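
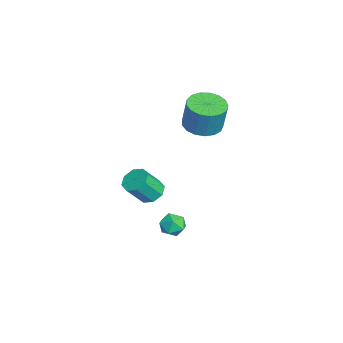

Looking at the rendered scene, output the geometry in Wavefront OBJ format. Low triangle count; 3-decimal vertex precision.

v 3.939 2.284 -0.504
v 4.393 1.793 -0.426
v 3.607 1.827 -1.434
v 4.061 1.336 -1.356
v 3.531 1.374 -0.942
v 3.737 1.657 -0.367
v 4.263 1.963 -1.493
v 4.469 2.246 -0.918
v 4.593 1.595 -1.037
v 4.141 1.231 -0.696
v 3.859 2.389 -1.164
v 3.407 2.025 -0.823
v 0.51 3.369 3.139
v 1.344 2.973 3.029
v 1.625 3.155 4.512
v 0.79 3.551 4.621
v 1.422 3.406 2.961
v 1.703 3.588 4.444
v 1.291 3.831 2.934
v 1.571 4.012 4.417
v 0.981 4.15 2.954
v 1.261 4.331 4.437
v 0.563 4.29 3.016
v 0.843 4.471 4.499
v 0.133 4.219 3.106
v 0.413 4.4 4.589
v -0.211 3.953 3.204
v 0.069 4.135 4.686
v -0.39 3.554 3.286
v -0.109 3.735 4.769
v -0.362 3.112 3.335
v -0.082 3.294 4.818
v -0.135 2.73 3.339
v 0.146 2.911 4.822
v 0.24 2.494 3.297
v 0.52 2.675 4.78
v 0.677 2.458 3.218
v 0.957 2.639 4.701
v 1.075 2.631 3.122
v 1.356 2.812 4.605
v -0.658 1.16 -2.139
v 0.032 1.203 -2.338
v 0.409 0.423 -1.2
v -0.282 0.38 -1.001
v -0.117 1.616 -2.006
v 0.259 0.836 -0.867
v -0.584 1.762 -1.751
v -0.207 0.982 -0.613
v -1.094 1.555 -1.724
v -0.718 0.776 -0.586
v -1.349 1.117 -1.94
v -0.972 0.337 -0.802
v -1.199 0.704 -2.273
v -0.823 -0.076 -1.134
v -0.733 0.558 -2.527
v -0.356 -0.222 -1.389
v -0.222 0.764 -2.554
v 0.154 -0.015 -1.416
f 1 12 6
f 1 6 2
f 1 2 8
f 1 8 11
f 1 11 12
f 2 6 10
f 6 12 5
f 12 11 3
f 11 8 7
f 8 2 9
f 4 10 5
f 4 5 3
f 4 3 7
f 4 7 9
f 4 9 10
f 5 10 6
f 3 5 12
f 7 3 11
f 9 7 8
f 10 9 2
f 14 13 17
f 14 17 15
f 15 17 18
f 15 18 16
f 17 13 19
f 17 19 18
f 18 19 20
f 18 20 16
f 19 13 21
f 19 21 20
f 20 21 22
f 20 22 16
f 21 13 23
f 21 23 22
f 22 23 24
f 22 24 16
f 23 13 25
f 23 25 24
f 24 25 26
f 24 26 16
f 25 13 27
f 25 27 26
f 26 27 28
f 26 28 16
f 27 13 29
f 27 29 28
f 28 29 30
f 28 30 16
f 29 13 31
f 29 31 30
f 30 31 32
f 30 32 16
f 31 13 33
f 31 33 32
f 32 33 34
f 32 34 16
f 33 13 35
f 33 35 34
f 34 35 36
f 34 36 16
f 35 13 37
f 35 37 36
f 36 37 38
f 36 38 16
f 37 13 39
f 37 39 38
f 38 39 40
f 38 40 16
f 39 13 14
f 39 14 40
f 40 14 15
f 40 15 16
f 42 41 45
f 42 45 43
f 43 45 46
f 43 46 44
f 45 41 47
f 45 47 46
f 46 47 48
f 46 48 44
f 47 41 49
f 47 49 48
f 48 49 50
f 48 50 44
f 49 41 51
f 49 51 50
f 50 51 52
f 50 52 44
f 51 41 53
f 51 53 52
f 52 53 54
f 52 54 44
f 53 41 55
f 53 55 54
f 54 55 56
f 54 56 44
f 55 41 57
f 55 57 56
f 56 57 58
f 56 58 44
f 57 41 42
f 57 42 58
f 58 42 43
f 58 43 44



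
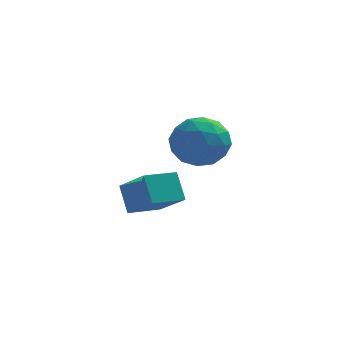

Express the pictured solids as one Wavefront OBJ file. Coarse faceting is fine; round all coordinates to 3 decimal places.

v 0.698 -0.456 -0.516
v 1.652 -1.447 0.484
v 0.346 0.203 0.474
v 1.3 -0.788 1.473
v 1.74 0.368 -0.693
v 2.694 -0.623 0.306
v 1.388 1.027 0.296
v 2.342 0.036 1.296
v 2.909 4.422 1.559
v 3.896 3.752 1.683
v 1.904 2.848 1.037
v 2.891 2.178 1.161
v 2.363 2.65 2.127
v 2.984 3.623 2.45
v 2.816 2.977 0.27
v 3.437 3.95 0.593
v 3.838 2.859 0.886
v 3.558 2.657 2.034
v 2.242 3.943 0.686
v 1.962 3.741 1.834
v 3.491 4.225 1.667
v 2.309 2.375 1.053
v 1.999 2.652 1.621
v 2.579 2.258 1.694
v 2.955 4.15 2.118
v 3.534 3.756 2.19
v 2.633 3.108 2.452
v 2.266 2.844 0.53
v 2.845 2.45 0.602
v 3.221 4.342 1.026
v 3.801 3.948 1.099
v 3.167 3.492 0.268
v 4.036 3.306 1.271
v 3.446 2.381 0.964
v 3.402 2.85 0.441
v 3.767 3.422 0.63
v 3.872 3.188 1.946
v 3.281 2.262 1.639
v 2.971 2.54 2.207
v 3.336 3.112 2.397
v 3.838 2.663 1.477
v 2.519 4.338 1.081
v 1.928 3.412 0.774
v 2.464 3.488 0.323
v 2.829 4.06 0.513
v 2.354 4.219 1.756
v 1.764 3.294 1.449
v 2.033 3.178 2.09
v 2.398 3.75 2.279
v 1.962 3.937 1.243
f 2 4 1
f 5 2 1
f 1 4 3
f 3 5 1
f 2 8 4
f 6 2 5
f 6 8 2
f 4 8 3
f 7 5 3
f 3 8 7
f 7 6 5
f 8 6 7
f 9 46 25
f 46 20 49
f 25 49 14
f 46 49 25
f 9 25 21
f 25 14 26
f 21 26 10
f 25 26 21
f 9 21 30
f 21 10 31
f 30 31 16
f 21 31 30
f 9 30 42
f 30 16 45
f 42 45 19
f 30 45 42
f 9 42 46
f 42 19 50
f 46 50 20
f 42 50 46
f 10 26 37
f 26 14 40
f 37 40 18
f 26 40 37
f 14 49 27
f 49 20 48
f 27 48 13
f 49 48 27
f 20 50 47
f 50 19 43
f 47 43 11
f 50 43 47
f 19 45 44
f 45 16 32
f 44 32 15
f 45 32 44
f 16 31 36
f 31 10 33
f 36 33 17
f 31 33 36
f 12 38 24
f 38 18 39
f 24 39 13
f 38 39 24
f 12 24 22
f 24 13 23
f 22 23 11
f 24 23 22
f 12 22 29
f 22 11 28
f 29 28 15
f 22 28 29
f 12 29 34
f 29 15 35
f 34 35 17
f 29 35 34
f 12 34 38
f 34 17 41
f 38 41 18
f 34 41 38
f 13 39 27
f 39 18 40
f 27 40 14
f 39 40 27
f 11 23 47
f 23 13 48
f 47 48 20
f 23 48 47
f 15 28 44
f 28 11 43
f 44 43 19
f 28 43 44
f 17 35 36
f 35 15 32
f 36 32 16
f 35 32 36
f 18 41 37
f 41 17 33
f 37 33 10
f 41 33 37



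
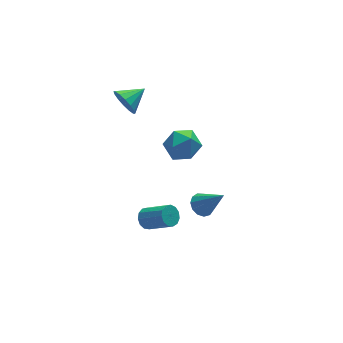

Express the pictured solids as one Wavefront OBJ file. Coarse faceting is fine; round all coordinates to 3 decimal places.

v -0.139 0.652 -4.143
v 0.312 0.617 -4.553
v 1.13 -0.406 -3.566
v 0.679 -0.372 -3.157
v 0.389 0.88 -4.345
v 1.208 -0.143 -3.358
v 0.299 1.07 -4.073
v 1.118 0.047 -3.087
v 0.07 1.127 -3.823
v 0.888 0.104 -2.837
v -0.226 1.033 -3.675
v 0.593 0.01 -2.689
v -0.494 0.819 -3.676
v 0.324 -0.205 -2.689
v -0.649 0.551 -3.825
v 0.169 -0.473 -2.838
v -0.643 0.315 -4.075
v 0.175 -0.708 -3.088
v -0.477 0.186 -4.346
v 0.342 -0.837 -3.36
v -0.203 0.205 -4.554
v 0.615 -0.818 -3.567
v 0.091 0.366 -4.631
v 0.909 -0.658 -3.644
v -0.089 3.5 2.639
v 0.214 3.137 1.969
v 1.089 3.78 3.021
v 0.154 3.542 1.857
v 0.029 3.936 1.955
v -0.128 4.213 2.235
v -0.274 4.299 2.625
v -0.371 4.171 3.017
v -0.392 3.863 3.309
v -0.332 3.458 3.421
v -0.207 3.064 3.324
v -0.05 2.787 3.043
v 0.096 2.701 2.654
v 0.193 2.829 2.261
v 1.805 3.301 -1.392
v 2.415 3.312 -0.562
v 2.945 2.408 -2.218
v 3.555 2.419 -1.388
v 2.677 1.88 -1.375
v 1.972 2.432 -0.865
v 3.388 3.288 -1.915
v 2.683 3.84 -1.405
v 3.393 3.303 -0.885
v 2.954 2.433 -0.551
v 2.406 3.287 -2.229
v 1.967 2.417 -1.895
v 1.686 -1.82 -1.142
v 2.238 -1.459 -1.174
v 2.374 -2.74 0.322
v 2.006 -1.275 -0.949
v 1.672 -1.264 -0.785
v 1.343 -1.43 -0.735
v 1.123 -1.719 -0.813
v 1.082 -2.04 -0.996
v 1.232 -2.292 -1.225
v 1.527 -2.393 -1.427
v 1.873 -2.313 -1.539
v 2.159 -2.076 -1.524
v 2.295 -1.758 -1.388
f 2 1 5
f 2 5 3
f 3 5 6
f 3 6 4
f 5 1 7
f 5 7 6
f 6 7 8
f 6 8 4
f 7 1 9
f 7 9 8
f 8 9 10
f 8 10 4
f 9 1 11
f 9 11 10
f 10 11 12
f 10 12 4
f 11 1 13
f 11 13 12
f 12 13 14
f 12 14 4
f 13 1 15
f 13 15 14
f 14 15 16
f 14 16 4
f 15 1 17
f 15 17 16
f 16 17 18
f 16 18 4
f 17 1 19
f 17 19 18
f 18 19 20
f 18 20 4
f 19 1 21
f 19 21 20
f 20 21 22
f 20 22 4
f 21 1 23
f 21 23 22
f 22 23 24
f 22 24 4
f 23 1 2
f 23 2 24
f 24 2 3
f 24 3 4
f 26 25 28
f 26 28 27
f 28 25 29
f 28 29 27
f 29 25 30
f 29 30 27
f 30 25 31
f 30 31 27
f 31 25 32
f 31 32 27
f 32 25 33
f 32 33 27
f 33 25 34
f 33 34 27
f 34 25 35
f 34 35 27
f 35 25 36
f 35 36 27
f 36 25 37
f 36 37 27
f 37 25 38
f 37 38 27
f 38 25 26
f 38 26 27
f 39 50 44
f 39 44 40
f 39 40 46
f 39 46 49
f 39 49 50
f 40 44 48
f 44 50 43
f 50 49 41
f 49 46 45
f 46 40 47
f 42 48 43
f 42 43 41
f 42 41 45
f 42 45 47
f 42 47 48
f 43 48 44
f 41 43 50
f 45 41 49
f 47 45 46
f 48 47 40
f 52 51 54
f 52 54 53
f 54 51 55
f 54 55 53
f 55 51 56
f 55 56 53
f 56 51 57
f 56 57 53
f 57 51 58
f 57 58 53
f 58 51 59
f 58 59 53
f 59 51 60
f 59 60 53
f 60 51 61
f 60 61 53
f 61 51 62
f 61 62 53
f 62 51 63
f 62 63 53
f 63 51 52
f 63 52 53



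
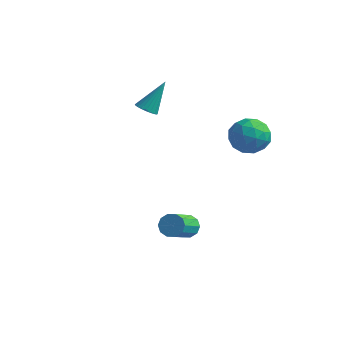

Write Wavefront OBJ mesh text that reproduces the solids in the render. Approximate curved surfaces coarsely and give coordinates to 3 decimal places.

v -2.649 2.604 1.124
v -2.092 2.445 1.084
v -2.271 3.556 2.616
v -2.092 2.636 0.963
v -2.177 2.822 0.866
v -2.334 2.975 0.808
v -2.538 3.071 0.798
v -2.76 3.096 0.838
v -2.964 3.047 0.921
v -3.121 2.929 1.036
v -3.205 2.763 1.163
v -3.205 2.572 1.285
v -3.12 2.386 1.382
v -2.963 2.233 1.44
v -2.759 2.137 1.45
v -2.538 2.112 1.41
v -2.333 2.161 1.326
v -2.177 2.279 1.212
v 2.736 3.161 1.52
v 3.238 2.788 0.727
v 3.082 1.812 2.373
v 3.584 1.439 1.58
v 3.954 2.231 2.085
v 3.74 3.065 1.558
v 2.58 1.535 1.542
v 2.366 2.369 1.015
v 3.141 1.784 0.741
v 3.991 2.213 1.077
v 2.329 2.387 2.023
v 3.179 2.816 2.359
v 2.957 3.093 1.048
v 3.363 1.507 2.052
v 3.581 1.972 2.348
v 3.876 1.753 1.882
v 3.252 3.255 1.537
v 3.547 3.036 1.071
v 3.968 2.709 1.869
v 2.773 1.564 2.029
v 3.068 1.345 1.563
v 2.444 2.847 1.218
v 2.739 2.628 0.752
v 2.352 1.891 1.231
v 3.195 2.283 0.591
v 3.398 1.49 1.092
v 2.808 1.547 1.07
v 2.682 2.037 0.76
v 3.694 2.536 0.788
v 3.897 1.743 1.29
v 4.115 2.208 1.586
v 3.989 2.698 1.276
v 3.637 1.945 0.796
v 2.423 2.857 1.81
v 2.626 2.064 2.312
v 2.331 1.902 1.824
v 2.205 2.392 1.514
v 2.922 3.11 2.008
v 3.125 2.317 2.509
v 3.638 2.563 2.34
v 3.512 3.053 2.03
v 2.683 2.655 2.304
v 1.867 -0.541 -3.234
v 2.454 -0.577 -3.432
v 2.68 -1.995 -2.503
v 2.093 -1.959 -2.306
v 2.449 -0.367 -3.111
v 2.675 -1.786 -2.182
v 2.223 -0.224 -2.837
v 2.448 -1.642 -1.909
v 1.86 -0.202 -2.715
v 2.086 -1.62 -1.787
v 1.5 -0.309 -2.791
v 1.726 -1.728 -1.863
v 1.28 -0.505 -3.037
v 1.506 -1.923 -2.108
v 1.285 -0.714 -3.358
v 1.511 -2.133 -2.429
v 1.512 -0.858 -3.631
v 1.737 -2.276 -2.703
v 1.874 -0.88 -3.753
v 2.1 -2.298 -2.825
v 2.234 -0.772 -3.677
v 2.46 -2.191 -2.749
f 2 1 4
f 2 4 3
f 4 1 5
f 4 5 3
f 5 1 6
f 5 6 3
f 6 1 7
f 6 7 3
f 7 1 8
f 7 8 3
f 8 1 9
f 8 9 3
f 9 1 10
f 9 10 3
f 10 1 11
f 10 11 3
f 11 1 12
f 11 12 3
f 12 1 13
f 12 13 3
f 13 1 14
f 13 14 3
f 14 1 15
f 14 15 3
f 15 1 16
f 15 16 3
f 16 1 17
f 16 17 3
f 17 1 18
f 17 18 3
f 18 1 2
f 18 2 3
f 19 56 35
f 56 30 59
f 35 59 24
f 56 59 35
f 19 35 31
f 35 24 36
f 31 36 20
f 35 36 31
f 19 31 40
f 31 20 41
f 40 41 26
f 31 41 40
f 19 40 52
f 40 26 55
f 52 55 29
f 40 55 52
f 19 52 56
f 52 29 60
f 56 60 30
f 52 60 56
f 20 36 47
f 36 24 50
f 47 50 28
f 36 50 47
f 24 59 37
f 59 30 58
f 37 58 23
f 59 58 37
f 30 60 57
f 60 29 53
f 57 53 21
f 60 53 57
f 29 55 54
f 55 26 42
f 54 42 25
f 55 42 54
f 26 41 46
f 41 20 43
f 46 43 27
f 41 43 46
f 22 48 34
f 48 28 49
f 34 49 23
f 48 49 34
f 22 34 32
f 34 23 33
f 32 33 21
f 34 33 32
f 22 32 39
f 32 21 38
f 39 38 25
f 32 38 39
f 22 39 44
f 39 25 45
f 44 45 27
f 39 45 44
f 22 44 48
f 44 27 51
f 48 51 28
f 44 51 48
f 23 49 37
f 49 28 50
f 37 50 24
f 49 50 37
f 21 33 57
f 33 23 58
f 57 58 30
f 33 58 57
f 25 38 54
f 38 21 53
f 54 53 29
f 38 53 54
f 27 45 46
f 45 25 42
f 46 42 26
f 45 42 46
f 28 51 47
f 51 27 43
f 47 43 20
f 51 43 47
f 62 61 65
f 62 65 63
f 63 65 66
f 63 66 64
f 65 61 67
f 65 67 66
f 66 67 68
f 66 68 64
f 67 61 69
f 67 69 68
f 68 69 70
f 68 70 64
f 69 61 71
f 69 71 70
f 70 71 72
f 70 72 64
f 71 61 73
f 71 73 72
f 72 73 74
f 72 74 64
f 73 61 75
f 73 75 74
f 74 75 76
f 74 76 64
f 75 61 77
f 75 77 76
f 76 77 78
f 76 78 64
f 77 61 79
f 77 79 78
f 78 79 80
f 78 80 64
f 79 61 81
f 79 81 80
f 80 81 82
f 80 82 64
f 81 61 62
f 81 62 82
f 82 62 63
f 82 63 64



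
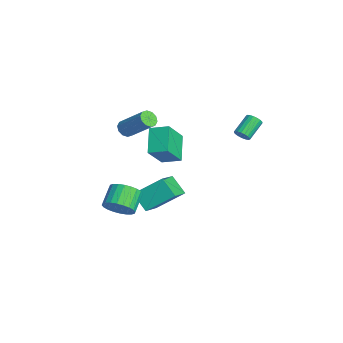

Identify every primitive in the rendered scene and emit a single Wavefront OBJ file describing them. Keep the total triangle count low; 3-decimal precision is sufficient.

v 2.256 -4.272 -0.254
v 2.768 -4.444 0.502
v 1.837 -3.84 1.271
v 1.324 -3.668 0.514
v 2.896 -4.12 0.402
v 1.965 -3.516 1.171
v 2.927 -3.818 0.202
v 1.996 -3.214 0.971
v 2.855 -3.586 -0.067
v 1.924 -2.982 0.702
v 2.692 -3.458 -0.365
v 1.761 -2.854 0.404
v 2.463 -3.454 -0.646
v 1.531 -2.85 0.123
v 2.202 -3.575 -0.867
v 1.271 -2.971 -0.099
v 1.949 -3.801 -0.996
v 1.018 -3.198 -0.227
v 1.743 -4.1 -1.011
v 0.812 -3.496 -0.242
v 1.615 -4.424 -0.911
v 0.684 -3.82 -0.142
v 1.584 -4.726 -0.711
v 0.653 -4.122 0.058
v 1.656 -4.958 -0.442
v 0.725 -4.354 0.327
v 1.819 -5.086 -0.144
v 0.888 -4.482 0.625
v 2.049 -5.09 0.137
v 1.117 -4.486 0.906
v 2.309 -4.969 0.359
v 1.378 -4.365 1.127
v 2.562 -4.742 0.487
v 1.631 -4.139 1.256
v 0.876 2.794 3.597
v 1.262 2.84 3.912
v 0.55 3.712 4.657
v 0.164 3.666 4.343
v 1.301 3 3.762
v 0.589 3.872 4.507
v 1.255 3.119 3.579
v 0.544 3.991 4.325
v 1.135 3.174 3.4
v 0.423 4.046 4.146
v 0.963 3.153 3.26
v 0.252 4.025 4.006
v 0.774 3.061 3.187
v 0.062 3.933 3.933
v 0.605 2.917 3.195
v -0.106 3.789 3.941
v 0.49 2.748 3.283
v -0.222 3.62 4.028
v 0.451 2.588 3.433
v -0.261 3.46 4.178
v 0.496 2.469 3.615
v -0.215 3.341 4.361
v 0.617 2.414 3.794
v -0.095 3.286 4.54
v 0.788 2.435 3.934
v 0.077 3.307 4.68
v 0.978 2.527 4.007
v 0.266 3.399 4.753
v 1.146 2.671 3.999
v 0.435 3.543 4.745
v -2.485 -0.873 -0.106
v -3.875 -0.487 0.986
v -1.937 0.126 0.237
v -3.327 0.512 1.329
v -1.613 -1.852 1.351
v -3.003 -1.466 2.443
v -1.065 -0.853 1.694
v -2.455 -0.467 2.786
v -1.102 -2.806 -1.517
v -0.81 -1.221 -0.333
v -2.542 -1.904 -2.369
v -2.249 -0.319 -1.185
v -0.231 -2.281 -2.435
v 0.062 -0.696 -1.251
v -1.67 -1.379 -3.287
v -1.378 0.206 -2.103
v -3.308 -2.725 2.391
v -2.826 -3.008 2.203
v -1.669 -1.939 3.561
v -2.152 -1.655 3.749
v -2.866 -2.707 2.001
v -1.709 -1.638 3.359
v -3.075 -2.413 1.947
v -1.918 -1.344 3.305
v -3.373 -2.238 2.063
v -2.217 -1.169 3.421
v -3.647 -2.249 2.305
v -2.49 -1.18 3.663
v -3.791 -2.441 2.579
v -2.634 -1.372 3.937
v -3.751 -2.742 2.781
v -2.594 -1.673 4.139
v -3.542 -3.036 2.835
v -2.385 -1.967 4.193
v -3.243 -3.211 2.719
v -2.087 -2.142 4.077
v -2.97 -3.2 2.477
v -1.813 -2.131 3.835
f 2 1 5
f 2 5 3
f 3 5 6
f 3 6 4
f 5 1 7
f 5 7 6
f 6 7 8
f 6 8 4
f 7 1 9
f 7 9 8
f 8 9 10
f 8 10 4
f 9 1 11
f 9 11 10
f 10 11 12
f 10 12 4
f 11 1 13
f 11 13 12
f 12 13 14
f 12 14 4
f 13 1 15
f 13 15 14
f 14 15 16
f 14 16 4
f 15 1 17
f 15 17 16
f 16 17 18
f 16 18 4
f 17 1 19
f 17 19 18
f 18 19 20
f 18 20 4
f 19 1 21
f 19 21 20
f 20 21 22
f 20 22 4
f 21 1 23
f 21 23 22
f 22 23 24
f 22 24 4
f 23 1 25
f 23 25 24
f 24 25 26
f 24 26 4
f 25 1 27
f 25 27 26
f 26 27 28
f 26 28 4
f 27 1 29
f 27 29 28
f 28 29 30
f 28 30 4
f 29 1 31
f 29 31 30
f 30 31 32
f 30 32 4
f 31 1 33
f 31 33 32
f 32 33 34
f 32 34 4
f 33 1 2
f 33 2 34
f 34 2 3
f 34 3 4
f 36 35 39
f 36 39 37
f 37 39 40
f 37 40 38
f 39 35 41
f 39 41 40
f 40 41 42
f 40 42 38
f 41 35 43
f 41 43 42
f 42 43 44
f 42 44 38
f 43 35 45
f 43 45 44
f 44 45 46
f 44 46 38
f 45 35 47
f 45 47 46
f 46 47 48
f 46 48 38
f 47 35 49
f 47 49 48
f 48 49 50
f 48 50 38
f 49 35 51
f 49 51 50
f 50 51 52
f 50 52 38
f 51 35 53
f 51 53 52
f 52 53 54
f 52 54 38
f 53 35 55
f 53 55 54
f 54 55 56
f 54 56 38
f 55 35 57
f 55 57 56
f 56 57 58
f 56 58 38
f 57 35 59
f 57 59 58
f 58 59 60
f 58 60 38
f 59 35 61
f 59 61 60
f 60 61 62
f 60 62 38
f 61 35 63
f 61 63 62
f 62 63 64
f 62 64 38
f 63 35 36
f 63 36 64
f 64 36 37
f 64 37 38
f 66 68 65
f 69 66 65
f 65 68 67
f 67 69 65
f 66 72 68
f 70 66 69
f 70 72 66
f 68 72 67
f 71 69 67
f 67 72 71
f 71 70 69
f 72 70 71
f 74 76 73
f 77 74 73
f 73 76 75
f 75 77 73
f 74 80 76
f 78 74 77
f 78 80 74
f 76 80 75
f 79 77 75
f 75 80 79
f 79 78 77
f 80 78 79
f 82 81 85
f 82 85 83
f 83 85 86
f 83 86 84
f 85 81 87
f 85 87 86
f 86 87 88
f 86 88 84
f 87 81 89
f 87 89 88
f 88 89 90
f 88 90 84
f 89 81 91
f 89 91 90
f 90 91 92
f 90 92 84
f 91 81 93
f 91 93 92
f 92 93 94
f 92 94 84
f 93 81 95
f 93 95 94
f 94 95 96
f 94 96 84
f 95 81 97
f 95 97 96
f 96 97 98
f 96 98 84
f 97 81 99
f 97 99 98
f 98 99 100
f 98 100 84
f 99 81 101
f 99 101 100
f 100 101 102
f 100 102 84
f 101 81 82
f 101 82 102
f 102 82 83
f 102 83 84



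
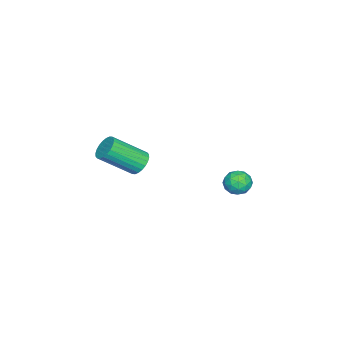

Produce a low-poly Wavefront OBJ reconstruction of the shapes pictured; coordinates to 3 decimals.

v -3.248 2.16 -2.12
v -2.473 2.458 -2.087
v -2.947 1.502 -3.253
v -2.172 1.8 -3.22
v -2.427 1.243 -2.66
v -2.613 1.649 -1.959
v -2.807 2.311 -3.381
v -2.993 2.717 -2.68
v -2.201 2.551 -2.866
v -1.966 1.891 -2.42
v -3.454 2.069 -2.92
v -3.219 1.409 -2.474
v -2.887 2.366 -2.004
v -2.533 1.594 -3.336
v -2.683 1.266 -3.007
v -2.227 1.441 -2.987
v -2.969 1.891 -1.929
v -2.514 2.066 -1.91
v -2.487 1.352 -2.246
v -2.906 1.894 -3.43
v -2.451 2.069 -3.411
v -3.193 2.519 -2.353
v -2.737 2.694 -2.333
v -2.933 2.608 -3.094
v -2.271 2.596 -2.442
v -2.094 2.21 -3.108
v -2.468 2.51 -3.203
v -2.577 2.749 -2.791
v -2.133 2.208 -2.181
v -1.956 1.822 -2.846
v -2.106 1.494 -2.517
v -2.216 1.733 -2.106
v -1.973 2.263 -2.638
v -3.464 2.138 -2.494
v -3.287 1.752 -3.159
v -3.204 2.227 -3.234
v -3.314 2.466 -2.823
v -3.326 1.75 -2.232
v -3.149 1.364 -2.898
v -2.843 1.211 -2.549
v -2.952 1.45 -2.137
v -3.447 1.697 -2.702
v 3.466 -1.072 2.06
v 4.107 -0.701 2.079
v 4.934 -2.197 3.399
v 4.294 -2.568 3.38
v 3.966 -0.582 2.302
v 4.793 -2.079 3.622
v 3.749 -0.538 2.487
v 4.576 -2.035 3.808
v 3.49 -0.575 2.608
v 4.317 -2.072 3.928
v 3.227 -0.688 2.645
v 4.054 -2.184 3.965
v 3 -0.859 2.593
v 3.827 -2.355 3.914
v 2.844 -1.063 2.46
v 3.671 -2.559 3.78
v 2.783 -1.268 2.266
v 3.61 -2.764 3.586
v 2.826 -1.443 2.041
v 3.653 -2.939 3.361
v 2.967 -1.561 1.818
v 3.794 -3.058 3.138
v 3.184 -1.605 1.632
v 4.011 -3.102 2.953
v 3.443 -1.568 1.512
v 4.27 -3.065 2.832
v 3.706 -1.456 1.475
v 4.533 -2.952 2.795
v 3.933 -1.285 1.526
v 4.76 -2.781 2.847
v 4.089 -1.081 1.66
v 4.916 -2.577 2.98
v 4.15 -0.876 1.854
v 4.977 -2.372 3.174
f 1 38 17
f 38 12 41
f 17 41 6
f 38 41 17
f 1 17 13
f 17 6 18
f 13 18 2
f 17 18 13
f 1 13 22
f 13 2 23
f 22 23 8
f 13 23 22
f 1 22 34
f 22 8 37
f 34 37 11
f 22 37 34
f 1 34 38
f 34 11 42
f 38 42 12
f 34 42 38
f 2 18 29
f 18 6 32
f 29 32 10
f 18 32 29
f 6 41 19
f 41 12 40
f 19 40 5
f 41 40 19
f 12 42 39
f 42 11 35
f 39 35 3
f 42 35 39
f 11 37 36
f 37 8 24
f 36 24 7
f 37 24 36
f 8 23 28
f 23 2 25
f 28 25 9
f 23 25 28
f 4 30 16
f 30 10 31
f 16 31 5
f 30 31 16
f 4 16 14
f 16 5 15
f 14 15 3
f 16 15 14
f 4 14 21
f 14 3 20
f 21 20 7
f 14 20 21
f 4 21 26
f 21 7 27
f 26 27 9
f 21 27 26
f 4 26 30
f 26 9 33
f 30 33 10
f 26 33 30
f 5 31 19
f 31 10 32
f 19 32 6
f 31 32 19
f 3 15 39
f 15 5 40
f 39 40 12
f 15 40 39
f 7 20 36
f 20 3 35
f 36 35 11
f 20 35 36
f 9 27 28
f 27 7 24
f 28 24 8
f 27 24 28
f 10 33 29
f 33 9 25
f 29 25 2
f 33 25 29
f 44 43 47
f 44 47 45
f 45 47 48
f 45 48 46
f 47 43 49
f 47 49 48
f 48 49 50
f 48 50 46
f 49 43 51
f 49 51 50
f 50 51 52
f 50 52 46
f 51 43 53
f 51 53 52
f 52 53 54
f 52 54 46
f 53 43 55
f 53 55 54
f 54 55 56
f 54 56 46
f 55 43 57
f 55 57 56
f 56 57 58
f 56 58 46
f 57 43 59
f 57 59 58
f 58 59 60
f 58 60 46
f 59 43 61
f 59 61 60
f 60 61 62
f 60 62 46
f 61 43 63
f 61 63 62
f 62 63 64
f 62 64 46
f 63 43 65
f 63 65 64
f 64 65 66
f 64 66 46
f 65 43 67
f 65 67 66
f 66 67 68
f 66 68 46
f 67 43 69
f 67 69 68
f 68 69 70
f 68 70 46
f 69 43 71
f 69 71 70
f 70 71 72
f 70 72 46
f 71 43 73
f 71 73 72
f 72 73 74
f 72 74 46
f 73 43 75
f 73 75 74
f 74 75 76
f 74 76 46
f 75 43 44
f 75 44 76
f 76 44 45
f 76 45 46



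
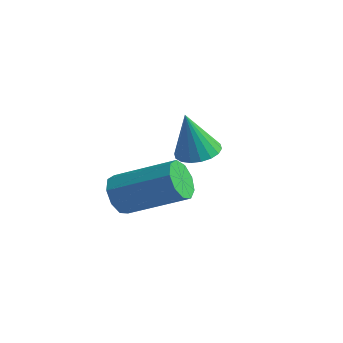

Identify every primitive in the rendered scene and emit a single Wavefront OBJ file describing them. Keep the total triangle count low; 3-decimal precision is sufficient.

v 1.155 3.92 -1.127
v 1.653 4.044 -1.042
v 1.025 3.66 0.027
v 1.544 4.245 -1.009
v 1.357 4.382 -1
v 1.131 4.428 -1.015
v 0.909 4.372 -1.053
v 0.736 4.228 -1.105
v 0.647 4.022 -1.162
v 0.657 3.796 -1.211
v 0.767 3.595 -1.244
v 0.953 3.458 -1.254
v 1.18 3.413 -1.239
v 1.401 3.468 -1.201
v 1.574 3.613 -1.149
v 1.664 3.818 -1.092
v 1.459 1.428 -1.294
v 1.793 1.149 -1.56
v 2.896 1.854 -0.913
v 2.561 2.132 -0.646
v 1.711 1.439 -1.737
v 2.814 2.144 -1.089
v 1.511 1.723 -1.706
v 2.614 2.428 -1.058
v 1.287 1.869 -1.482
v 2.39 2.574 -0.835
v 1.143 1.808 -1.17
v 2.245 2.513 -0.523
v 1.146 1.569 -0.916
v 2.249 2.274 -0.269
v 1.296 1.264 -0.839
v 2.399 1.969 -0.191
v 1.522 1.035 -0.974
v 2.625 1.74 -0.327
v 1.718 0.99 -1.259
v 2.821 1.695 -0.612
f 2 1 4
f 2 4 3
f 4 1 5
f 4 5 3
f 5 1 6
f 5 6 3
f 6 1 7
f 6 7 3
f 7 1 8
f 7 8 3
f 8 1 9
f 8 9 3
f 9 1 10
f 9 10 3
f 10 1 11
f 10 11 3
f 11 1 12
f 11 12 3
f 12 1 13
f 12 13 3
f 13 1 14
f 13 14 3
f 14 1 15
f 14 15 3
f 15 1 16
f 15 16 3
f 16 1 2
f 16 2 3
f 18 17 21
f 18 21 19
f 19 21 22
f 19 22 20
f 21 17 23
f 21 23 22
f 22 23 24
f 22 24 20
f 23 17 25
f 23 25 24
f 24 25 26
f 24 26 20
f 25 17 27
f 25 27 26
f 26 27 28
f 26 28 20
f 27 17 29
f 27 29 28
f 28 29 30
f 28 30 20
f 29 17 31
f 29 31 30
f 30 31 32
f 30 32 20
f 31 17 33
f 31 33 32
f 32 33 34
f 32 34 20
f 33 17 35
f 33 35 34
f 34 35 36
f 34 36 20
f 35 17 18
f 35 18 36
f 36 18 19
f 36 19 20



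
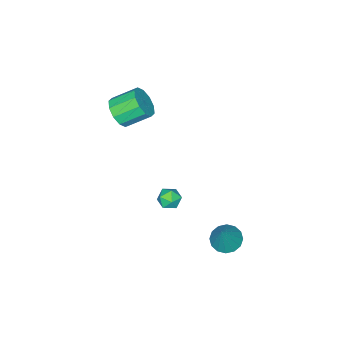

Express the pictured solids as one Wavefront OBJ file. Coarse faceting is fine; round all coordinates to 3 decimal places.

v -2.596 -4.195 3.248
v -1.889 -3.462 3.188
v -2.877 -2.433 4.112
v -3.584 -3.165 4.172
v -2.279 -3.397 2.697
v -3.267 -2.367 3.621
v -2.791 -3.636 2.417
v -3.779 -2.606 3.341
v -3.228 -4.089 2.454
v -4.216 -3.059 3.378
v -3.424 -4.582 2.795
v -4.412 -3.552 3.719
v -3.303 -4.927 3.308
v -4.291 -3.898 4.232
v -2.913 -4.993 3.799
v -3.901 -3.963 4.723
v -2.401 -4.754 4.079
v -3.389 -3.724 5.003
v -1.964 -4.301 4.042
v -2.952 -3.271 4.966
v -1.768 -3.808 3.701
v -2.756 -2.778 4.625
v -3.096 -0.366 -3.485
v -2.515 -0.866 -3.35
v -3.885 -1.114 -2.85
v -3.304 -1.614 -2.715
v -3.305 -0.916 -2.371
v -2.817 -0.454 -2.763
v -3.583 -1.526 -3.437
v -3.095 -1.064 -3.829
v -2.816 -1.583 -3.32
v -2.644 -1.205 -2.662
v -3.756 -0.775 -3.538
v -3.584 -0.397 -2.88
v -3.1 3.311 -3.651
v -2.283 3.382 -4.089
v -2.14 3.749 -1.789
v -2.469 3.826 -4.098
v -2.823 4.132 -3.987
v -3.252 4.218 -3.786
v -3.64 4.061 -3.549
v -3.884 3.703 -3.339
v -3.917 3.239 -3.212
v -3.732 2.795 -3.203
v -3.377 2.489 -3.314
v -2.948 2.403 -3.515
v -2.56 2.56 -3.753
v -2.317 2.919 -3.963
f 2 1 5
f 2 5 3
f 3 5 6
f 3 6 4
f 5 1 7
f 5 7 6
f 6 7 8
f 6 8 4
f 7 1 9
f 7 9 8
f 8 9 10
f 8 10 4
f 9 1 11
f 9 11 10
f 10 11 12
f 10 12 4
f 11 1 13
f 11 13 12
f 12 13 14
f 12 14 4
f 13 1 15
f 13 15 14
f 14 15 16
f 14 16 4
f 15 1 17
f 15 17 16
f 16 17 18
f 16 18 4
f 17 1 19
f 17 19 18
f 18 19 20
f 18 20 4
f 19 1 21
f 19 21 20
f 20 21 22
f 20 22 4
f 21 1 2
f 21 2 22
f 22 2 3
f 22 3 4
f 23 34 28
f 23 28 24
f 23 24 30
f 23 30 33
f 23 33 34
f 24 28 32
f 28 34 27
f 34 33 25
f 33 30 29
f 30 24 31
f 26 32 27
f 26 27 25
f 26 25 29
f 26 29 31
f 26 31 32
f 27 32 28
f 25 27 34
f 29 25 33
f 31 29 30
f 32 31 24
f 36 35 38
f 36 38 37
f 38 35 39
f 38 39 37
f 39 35 40
f 39 40 37
f 40 35 41
f 40 41 37
f 41 35 42
f 41 42 37
f 42 35 43
f 42 43 37
f 43 35 44
f 43 44 37
f 44 35 45
f 44 45 37
f 45 35 46
f 45 46 37
f 46 35 47
f 46 47 37
f 47 35 48
f 47 48 37
f 48 35 36
f 48 36 37



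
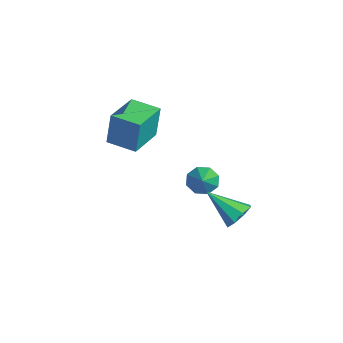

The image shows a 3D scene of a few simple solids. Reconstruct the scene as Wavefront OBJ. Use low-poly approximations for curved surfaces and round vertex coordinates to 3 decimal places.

v -1.769 2.49 -3.311
v -1.285 2.596 -3.9
v -0.611 2.09 -2.429
v -1.36 3.085 -3.579
v -1.674 3.225 -3.101
v -2.045 2.936 -2.746
v -2.254 2.385 -2.722
v -2.179 1.896 -3.042
v -1.864 1.756 -3.52
v -1.494 2.045 -3.875
v -3.31 -1.464 -0.897
v -3.225 -1.274 0.86
v -4.656 -0.111 -0.979
v -4.571 0.079 0.779
v -2.269 -0.439 -1.059
v -2.184 -0.249 0.699
v -3.615 0.914 -1.14
v -3.53 1.104 0.617
v 1.98 2.847 -3.036
v 2.636 2.434 -2.883
v 1 1.713 -1.884
v 2.558 2.893 -2.498
v 2.141 3.325 -2.428
v 1.63 3.477 -2.714
v 1.325 3.26 -3.188
v 1.403 2.8 -3.573
v 1.82 2.368 -3.643
v 2.331 2.216 -3.358
f 2 1 4
f 2 4 3
f 4 1 5
f 4 5 3
f 5 1 6
f 5 6 3
f 6 1 7
f 6 7 3
f 7 1 8
f 7 8 3
f 8 1 9
f 8 9 3
f 9 1 10
f 9 10 3
f 10 1 2
f 10 2 3
f 12 14 11
f 15 12 11
f 11 14 13
f 13 15 11
f 12 18 14
f 16 12 15
f 16 18 12
f 14 18 13
f 17 15 13
f 13 18 17
f 17 16 15
f 18 16 17
f 20 19 22
f 20 22 21
f 22 19 23
f 22 23 21
f 23 19 24
f 23 24 21
f 24 19 25
f 24 25 21
f 25 19 26
f 25 26 21
f 26 19 27
f 26 27 21
f 27 19 28
f 27 28 21
f 28 19 20
f 28 20 21



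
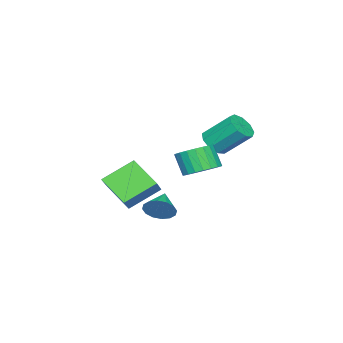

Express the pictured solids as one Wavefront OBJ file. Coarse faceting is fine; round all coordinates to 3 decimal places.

v -0.508 -5.124 -2.103
v -1.952 -3.992 -0.982
v -0.046 -3.415 -3.232
v -1.489 -2.283 -2.111
v 0.489 -4.777 -1.169
v -0.954 -3.645 -0.048
v 0.952 -3.068 -2.298
v -0.492 -1.936 -1.177
v 1.54 -0.533 -1.913
v 1.987 -0.889 -1.205
v 0.3 -0.967 -1.347
v 1.89 -0.445 -1.078
v 1.699 -0.026 -1.175
v 1.466 0.258 -1.469
v 1.252 0.329 -1.883
v 1.115 0.17 -2.304
v 1.092 -0.178 -2.621
v 1.189 -0.621 -2.748
v 1.38 -1.041 -2.651
v 1.614 -1.324 -2.357
v 1.828 -1.396 -1.943
v 1.964 -1.236 -1.521
v 2.725 2.684 2.142
v 3.568 2.12 2.032
v 3.278 1.453 3.228
v 2.435 2.016 3.338
v 3.712 2.453 2.253
v 3.422 1.785 3.449
v 3.686 2.825 2.454
v 3.396 2.158 3.65
v 3.493 3.173 2.601
v 3.203 2.506 3.797
v 3.168 3.436 2.669
v 2.878 2.769 3.865
v 2.766 3.569 2.646
v 2.476 2.902 3.842
v 2.357 3.55 2.536
v 2.066 2.882 3.732
v 2.011 3.38 2.357
v 1.721 2.712 3.553
v 1.789 3.09 2.142
v 1.499 2.422 3.338
v 1.729 2.73 1.926
v 1.439 2.062 3.122
v 1.841 2.361 1.748
v 1.551 1.694 2.944
v 2.106 2.049 1.638
v 1.816 1.381 2.834
v 2.478 1.846 1.615
v 2.188 1.179 2.811
v 2.893 1.788 1.683
v 2.603 1.121 2.879
v 3.278 1.885 1.831
v 2.988 1.218 3.027
v -3.442 -0.198 1.105
v -2.549 0.025 1.125
v -2.946 1.481 2.556
v -3.838 1.258 2.535
v -2.848 0.37 0.691
v -3.244 1.826 2.122
v -3.424 0.449 0.451
v -3.821 1.905 1.882
v -4.008 0.225 0.516
v -4.405 1.682 1.947
v -4.328 -0.197 0.857
v -4.724 1.26 2.288
v -4.233 -0.619 1.314
v -4.629 0.837 2.745
v -3.767 -0.845 1.673
v -4.164 0.612 3.103
v -3.15 -0.768 1.765
v -3.546 0.689 3.196
v -2.669 -0.424 1.549
v -3.065 1.032 2.98
f 2 4 1
f 5 2 1
f 1 4 3
f 3 5 1
f 2 8 4
f 6 2 5
f 6 8 2
f 4 8 3
f 7 5 3
f 3 8 7
f 7 6 5
f 8 6 7
f 10 9 12
f 10 12 11
f 12 9 13
f 12 13 11
f 13 9 14
f 13 14 11
f 14 9 15
f 14 15 11
f 15 9 16
f 15 16 11
f 16 9 17
f 16 17 11
f 17 9 18
f 17 18 11
f 18 9 19
f 18 19 11
f 19 9 20
f 19 20 11
f 20 9 21
f 20 21 11
f 21 9 22
f 21 22 11
f 22 9 10
f 22 10 11
f 24 23 27
f 24 27 25
f 25 27 28
f 25 28 26
f 27 23 29
f 27 29 28
f 28 29 30
f 28 30 26
f 29 23 31
f 29 31 30
f 30 31 32
f 30 32 26
f 31 23 33
f 31 33 32
f 32 33 34
f 32 34 26
f 33 23 35
f 33 35 34
f 34 35 36
f 34 36 26
f 35 23 37
f 35 37 36
f 36 37 38
f 36 38 26
f 37 23 39
f 37 39 38
f 38 39 40
f 38 40 26
f 39 23 41
f 39 41 40
f 40 41 42
f 40 42 26
f 41 23 43
f 41 43 42
f 42 43 44
f 42 44 26
f 43 23 45
f 43 45 44
f 44 45 46
f 44 46 26
f 45 23 47
f 45 47 46
f 46 47 48
f 46 48 26
f 47 23 49
f 47 49 48
f 48 49 50
f 48 50 26
f 49 23 51
f 49 51 50
f 50 51 52
f 50 52 26
f 51 23 53
f 51 53 52
f 52 53 54
f 52 54 26
f 53 23 24
f 53 24 54
f 54 24 25
f 54 25 26
f 56 55 59
f 56 59 57
f 57 59 60
f 57 60 58
f 59 55 61
f 59 61 60
f 60 61 62
f 60 62 58
f 61 55 63
f 61 63 62
f 62 63 64
f 62 64 58
f 63 55 65
f 63 65 64
f 64 65 66
f 64 66 58
f 65 55 67
f 65 67 66
f 66 67 68
f 66 68 58
f 67 55 69
f 67 69 68
f 68 69 70
f 68 70 58
f 69 55 71
f 69 71 70
f 70 71 72
f 70 72 58
f 71 55 73
f 71 73 72
f 72 73 74
f 72 74 58
f 73 55 56
f 73 56 74
f 74 56 57
f 74 57 58



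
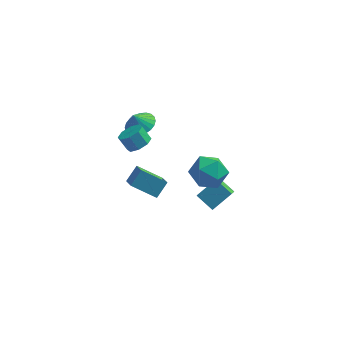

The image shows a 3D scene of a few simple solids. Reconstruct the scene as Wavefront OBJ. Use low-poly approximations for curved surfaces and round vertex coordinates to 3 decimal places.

v 2.938 -3.844 -0.021
v 1.981 -3.152 0.59
v 3.075 -2.573 -1.245
v 2.118 -1.881 -0.634
v 4.022 -3.119 0.854
v 3.065 -2.427 1.465
v 4.159 -1.848 -0.37
v 3.202 -1.156 0.241
v 1.5 -3.845 3.776
v 2.136 -3.172 4.602
v 3.224 -4.468 2.958
v 3.86 -3.795 3.784
v 3.227 -4.796 4.154
v 2.161 -4.411 4.66
v 3.199 -3.229 2.9
v 2.133 -2.844 3.406
v 3.185 -2.791 4.061
v 3.203 -3.76 4.836
v 2.157 -3.88 2.724
v 2.175 -4.849 3.499
v -1.665 0.899 1.171
v -1.128 0.466 1.668
v -1.699 0.768 2.546
v -2.235 1.201 2.049
v -0.941 1.083 1.578
v -1.512 1.384 2.456
v -1.178 1.592 1.249
v -1.749 1.893 2.128
v -1.7 1.695 0.875
v -2.271 1.997 1.753
v -2.201 1.332 0.674
v -2.772 1.634 1.552
v -2.388 0.716 0.764
v -2.959 1.017 1.642
v -2.151 0.207 1.092
v -2.722 0.508 1.971
v -1.629 0.103 1.467
v -2.2 0.405 2.345
v -0.994 2 -5.278
v -0.634 0.976 -4.58
v -2.614 2.15 -4.22
v -2.253 1.127 -3.522
v -0.387 2.773 -4.458
v -0.026 1.75 -3.76
v -2.006 2.924 -3.4
v -1.646 1.9 -2.702
v -1.836 4.041 -0.145
v -0.876 4.053 0.254
v -2.264 3.939 0.885
v -0.968 4.449 0.255
v -1.191 4.782 0.195
v -1.513 5.002 0.084
v -1.884 5.077 -0.063
v -2.248 4.993 -0.222
v -2.549 4.764 -0.369
v -2.742 4.426 -0.482
v -2.797 4.028 -0.544
v -2.705 3.633 -0.546
v -2.482 3.3 -0.486
v -2.16 3.079 -0.374
v -1.789 3.005 -0.228
v -1.425 3.089 -0.069
v -1.124 3.317 0.079
v -0.931 3.656 0.192
f 2 4 1
f 5 2 1
f 1 4 3
f 3 5 1
f 2 8 4
f 6 2 5
f 6 8 2
f 4 8 3
f 7 5 3
f 3 8 7
f 7 6 5
f 8 6 7
f 9 20 14
f 9 14 10
f 9 10 16
f 9 16 19
f 9 19 20
f 10 14 18
f 14 20 13
f 20 19 11
f 19 16 15
f 16 10 17
f 12 18 13
f 12 13 11
f 12 11 15
f 12 15 17
f 12 17 18
f 13 18 14
f 11 13 20
f 15 11 19
f 17 15 16
f 18 17 10
f 22 21 25
f 22 25 23
f 23 25 26
f 23 26 24
f 25 21 27
f 25 27 26
f 26 27 28
f 26 28 24
f 27 21 29
f 27 29 28
f 28 29 30
f 28 30 24
f 29 21 31
f 29 31 30
f 30 31 32
f 30 32 24
f 31 21 33
f 31 33 32
f 32 33 34
f 32 34 24
f 33 21 35
f 33 35 34
f 34 35 36
f 34 36 24
f 35 21 37
f 35 37 36
f 36 37 38
f 36 38 24
f 37 21 22
f 37 22 38
f 38 22 23
f 38 23 24
f 40 42 39
f 43 40 39
f 39 42 41
f 41 43 39
f 40 46 42
f 44 40 43
f 44 46 40
f 42 46 41
f 45 43 41
f 41 46 45
f 45 44 43
f 46 44 45
f 48 47 50
f 48 50 49
f 50 47 51
f 50 51 49
f 51 47 52
f 51 52 49
f 52 47 53
f 52 53 49
f 53 47 54
f 53 54 49
f 54 47 55
f 54 55 49
f 55 47 56
f 55 56 49
f 56 47 57
f 56 57 49
f 57 47 58
f 57 58 49
f 58 47 59
f 58 59 49
f 59 47 60
f 59 60 49
f 60 47 61
f 60 61 49
f 61 47 62
f 61 62 49
f 62 47 63
f 62 63 49
f 63 47 64
f 63 64 49
f 64 47 48
f 64 48 49



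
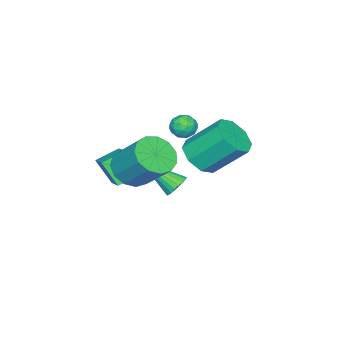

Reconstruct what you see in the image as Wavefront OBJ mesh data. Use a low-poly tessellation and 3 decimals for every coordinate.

v 3.563 -1.432 -0.046
v 4.555 -1.622 -0.03
v 4.789 -0.278 1.363
v 3.797 -0.088 1.346
v 4.476 -1.21 -0.415
v 4.711 0.135 0.978
v 4.108 -0.868 -0.683
v 4.343 0.476 0.71
v 3.567 -0.706 -0.748
v 3.801 0.639 0.645
v 3.024 -0.774 -0.591
v 3.259 0.57 0.802
v 2.652 -1.051 -0.261
v 2.887 0.293 1.132
v 2.57 -1.449 0.137
v 2.804 -0.105 1.53
v 2.802 -1.842 0.477
v 3.037 -0.498 1.87
v 3.276 -2.105 0.651
v 3.511 -0.76 2.044
v 3.841 -2.154 0.603
v 4.076 -0.809 1.996
v 4.318 -1.974 0.349
v 4.552 -0.629 1.742
v 2.463 -3.174 -2.178
v 2.508 -3.959 -1.019
v 1.53 -2.607 -1.758
v 1.574 -3.392 -0.599
v 3.186 -2.368 -1.661
v 3.23 -3.153 -0.502
v 2.252 -1.801 -1.241
v 2.297 -2.586 -0.082
v -0.535 -1.805 -3.606
v -0.151 -1.436 -3.234
v -0.165 -3.495 -2.314
v -0.392 -1.4 -3.118
v -0.658 -1.434 -3.087
v -0.903 -1.533 -3.145
v -1.085 -1.678 -3.283
v -1.171 -1.845 -3.478
v -1.147 -2.006 -3.694
v -1.017 -2.131 -3.895
v -0.804 -2.2 -4.046
v -0.545 -2.201 -4.122
v -0.284 -2.133 -4.108
v -0.066 -2.009 -4.007
v 0.071 -1.849 -3.838
v 0.103 -1.682 -3.628
v 0.024 -1.535 -3.414
v -2.226 -2.177 -0.302
v -2.034 -1.89 -0.879
v -1.186 -2.39 -0.061
v -0.994 -2.103 -0.638
v -1.248 -1.725 -0.143
v -1.891 -1.593 -0.292
v -1.329 -2.687 -0.648
v -1.972 -2.555 -0.797
v -1.479 -2.205 -1.093
v -1.429 -1.611 -0.781
v -1.791 -2.669 -0.159
v -1.741 -2.075 0.153
v -2.221 -2.014 -0.612
v -0.999 -2.266 -0.328
v -1.148 -2.043 -0.037
v -1.035 -1.875 -0.377
v -2.138 -1.84 -0.266
v -2.024 -1.672 -0.606
v -1.563 -1.575 -0.173
v -1.196 -2.608 -0.334
v -1.082 -2.44 -0.674
v -2.185 -2.405 -0.563
v -2.072 -2.237 -0.903
v -1.657 -2.705 -0.767
v -1.782 -2.031 -1.077
v -1.171 -2.156 -0.935
v -1.368 -2.499 -0.941
v -1.746 -2.422 -1.028
v -1.753 -1.682 -0.893
v -1.141 -1.807 -0.752
v -1.291 -1.585 -0.461
v -1.669 -1.508 -0.548
v -1.427 -1.867 -1.019
v -2.079 -2.473 -0.188
v -1.467 -2.598 -0.047
v -1.551 -2.772 -0.392
v -1.929 -2.695 -0.479
v -2.049 -2.124 -0.005
v -1.438 -2.249 0.137
v -1.474 -1.858 0.088
v -1.852 -1.781 0.001
v -1.793 -2.413 0.079
v 1.255 0.406 0.023
v 2.048 0.975 -0.234
v 1.539 2.343 1.219
v 0.745 1.774 1.477
v 1.411 1.159 -0.631
v 0.902 2.527 0.822
v 0.682 0.902 -0.644
v 0.173 2.27 0.809
v 0.288 0.354 -0.267
v -0.221 1.723 1.187
v 0.461 -0.163 0.281
v -0.048 1.205 1.734
v 1.098 -0.347 0.678
v 0.589 1.021 2.131
v 1.827 -0.09 0.691
v 1.318 1.278 2.144
v 2.221 0.457 0.313
v 1.712 1.826 1.767
f 2 1 5
f 2 5 3
f 3 5 6
f 3 6 4
f 5 1 7
f 5 7 6
f 6 7 8
f 6 8 4
f 7 1 9
f 7 9 8
f 8 9 10
f 8 10 4
f 9 1 11
f 9 11 10
f 10 11 12
f 10 12 4
f 11 1 13
f 11 13 12
f 12 13 14
f 12 14 4
f 13 1 15
f 13 15 14
f 14 15 16
f 14 16 4
f 15 1 17
f 15 17 16
f 16 17 18
f 16 18 4
f 17 1 19
f 17 19 18
f 18 19 20
f 18 20 4
f 19 1 21
f 19 21 20
f 20 21 22
f 20 22 4
f 21 1 23
f 21 23 22
f 22 23 24
f 22 24 4
f 23 1 2
f 23 2 24
f 24 2 3
f 24 3 4
f 26 28 25
f 29 26 25
f 25 28 27
f 27 29 25
f 26 32 28
f 30 26 29
f 30 32 26
f 28 32 27
f 31 29 27
f 27 32 31
f 31 30 29
f 32 30 31
f 34 33 36
f 34 36 35
f 36 33 37
f 36 37 35
f 37 33 38
f 37 38 35
f 38 33 39
f 38 39 35
f 39 33 40
f 39 40 35
f 40 33 41
f 40 41 35
f 41 33 42
f 41 42 35
f 42 33 43
f 42 43 35
f 43 33 44
f 43 44 35
f 44 33 45
f 44 45 35
f 45 33 46
f 45 46 35
f 46 33 47
f 46 47 35
f 47 33 48
f 47 48 35
f 48 33 49
f 48 49 35
f 49 33 34
f 49 34 35
f 50 87 66
f 87 61 90
f 66 90 55
f 87 90 66
f 50 66 62
f 66 55 67
f 62 67 51
f 66 67 62
f 50 62 71
f 62 51 72
f 71 72 57
f 62 72 71
f 50 71 83
f 71 57 86
f 83 86 60
f 71 86 83
f 50 83 87
f 83 60 91
f 87 91 61
f 83 91 87
f 51 67 78
f 67 55 81
f 78 81 59
f 67 81 78
f 55 90 68
f 90 61 89
f 68 89 54
f 90 89 68
f 61 91 88
f 91 60 84
f 88 84 52
f 91 84 88
f 60 86 85
f 86 57 73
f 85 73 56
f 86 73 85
f 57 72 77
f 72 51 74
f 77 74 58
f 72 74 77
f 53 79 65
f 79 59 80
f 65 80 54
f 79 80 65
f 53 65 63
f 65 54 64
f 63 64 52
f 65 64 63
f 53 63 70
f 63 52 69
f 70 69 56
f 63 69 70
f 53 70 75
f 70 56 76
f 75 76 58
f 70 76 75
f 53 75 79
f 75 58 82
f 79 82 59
f 75 82 79
f 54 80 68
f 80 59 81
f 68 81 55
f 80 81 68
f 52 64 88
f 64 54 89
f 88 89 61
f 64 89 88
f 56 69 85
f 69 52 84
f 85 84 60
f 69 84 85
f 58 76 77
f 76 56 73
f 77 73 57
f 76 73 77
f 59 82 78
f 82 58 74
f 78 74 51
f 82 74 78
f 93 92 96
f 93 96 94
f 94 96 97
f 94 97 95
f 96 92 98
f 96 98 97
f 97 98 99
f 97 99 95
f 98 92 100
f 98 100 99
f 99 100 101
f 99 101 95
f 100 92 102
f 100 102 101
f 101 102 103
f 101 103 95
f 102 92 104
f 102 104 103
f 103 104 105
f 103 105 95
f 104 92 106
f 104 106 105
f 105 106 107
f 105 107 95
f 106 92 108
f 106 108 107
f 107 108 109
f 107 109 95
f 108 92 93
f 108 93 109
f 109 93 94
f 109 94 95



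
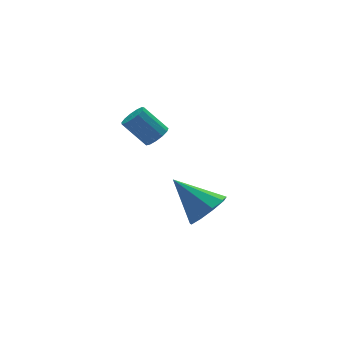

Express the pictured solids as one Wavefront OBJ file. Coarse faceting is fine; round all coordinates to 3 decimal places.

v -2.903 -3.159 2.198
v -2.434 -3.22 2.567
v -3.148 -2.522 3.591
v -3.617 -2.461 3.222
v -2.387 -2.929 2.401
v -3.101 -2.231 3.425
v -2.505 -2.711 2.171
v -3.219 -2.013 3.194
v -2.749 -2.635 1.949
v -3.463 -1.938 2.973
v -3.041 -2.726 1.806
v -3.755 -2.028 2.83
v -3.29 -2.954 1.788
v -4.004 -2.256 2.812
v -3.416 -3.247 1.9
v -4.13 -2.549 2.924
v -3.379 -3.512 2.107
v -4.093 -2.814 3.13
v -3.191 -3.665 2.342
v -3.905 -2.967 3.366
v -2.911 -3.657 2.532
v -3.625 -2.96 3.556
v -2.629 -3.491 2.616
v -3.343 -2.794 3.64
v -1.1 -4.087 -2.237
v -0.244 -4.044 -1.702
v -2 -2.753 -0.903
v -0.243 -3.555 -2.19
v -0.642 -3.314 -2.7
v -1.256 -3.435 -2.993
v -1.797 -3.861 -2.933
v -2.011 -4.392 -2.547
v -1.799 -4.781 -2.016
v -1.26 -4.844 -1.588
v -0.646 -4.553 -1.465
f 2 1 5
f 2 5 3
f 3 5 6
f 3 6 4
f 5 1 7
f 5 7 6
f 6 7 8
f 6 8 4
f 7 1 9
f 7 9 8
f 8 9 10
f 8 10 4
f 9 1 11
f 9 11 10
f 10 11 12
f 10 12 4
f 11 1 13
f 11 13 12
f 12 13 14
f 12 14 4
f 13 1 15
f 13 15 14
f 14 15 16
f 14 16 4
f 15 1 17
f 15 17 16
f 16 17 18
f 16 18 4
f 17 1 19
f 17 19 18
f 18 19 20
f 18 20 4
f 19 1 21
f 19 21 20
f 20 21 22
f 20 22 4
f 21 1 23
f 21 23 22
f 22 23 24
f 22 24 4
f 23 1 2
f 23 2 24
f 24 2 3
f 24 3 4
f 26 25 28
f 26 28 27
f 28 25 29
f 28 29 27
f 29 25 30
f 29 30 27
f 30 25 31
f 30 31 27
f 31 25 32
f 31 32 27
f 32 25 33
f 32 33 27
f 33 25 34
f 33 34 27
f 34 25 35
f 34 35 27
f 35 25 26
f 35 26 27



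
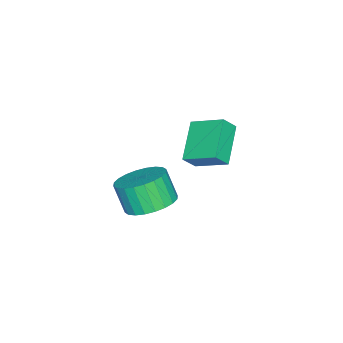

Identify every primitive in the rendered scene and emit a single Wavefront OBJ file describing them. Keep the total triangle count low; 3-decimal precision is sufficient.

v -4.978 0.158 -1.806
v -4.92 1.582 -1.101
v -3.36 0.546 -2.723
v -3.302 1.97 -2.019
v -4.518 -0.19 -1.141
v -4.46 1.234 -0.437
v -2.9 0.198 -2.059
v -2.842 1.622 -1.354
v 0.389 0.441 -1.976
v 1.065 -0.326 -2.219
v 0.827 -0.907 -1.046
v 0.151 -0.141 -0.804
v 1.312 -0.056 -2.035
v 1.074 -0.637 -0.862
v 1.419 0.289 -1.842
v 1.181 -0.292 -0.669
v 1.37 0.658 -1.67
v 1.131 0.077 -0.497
v 1.17 0.993 -1.544
v 0.932 0.412 -0.371
v 0.852 1.244 -1.484
v 0.614 0.663 -0.312
v 0.464 1.373 -1.499
v 0.226 0.792 -0.327
v 0.064 1.36 -1.587
v -0.174 0.779 -0.414
v -0.287 1.207 -1.734
v -0.525 0.626 -0.561
v -0.534 0.937 -1.918
v -0.772 0.356 -0.745
v -0.641 0.592 -2.111
v -0.879 0.011 -0.938
v -0.591 0.223 -2.283
v -0.83 -0.358 -1.11
v -0.392 -0.112 -2.409
v -0.63 -0.693 -1.236
v -0.074 -0.363 -2.468
v -0.312 -0.944 -1.296
v 0.314 -0.492 -2.453
v 0.076 -1.073 -1.281
v 0.714 -0.479 -2.366
v 0.476 -1.06 -1.193
f 2 4 1
f 5 2 1
f 1 4 3
f 3 5 1
f 2 8 4
f 6 2 5
f 6 8 2
f 4 8 3
f 7 5 3
f 3 8 7
f 7 6 5
f 8 6 7
f 10 9 13
f 10 13 11
f 11 13 14
f 11 14 12
f 13 9 15
f 13 15 14
f 14 15 16
f 14 16 12
f 15 9 17
f 15 17 16
f 16 17 18
f 16 18 12
f 17 9 19
f 17 19 18
f 18 19 20
f 18 20 12
f 19 9 21
f 19 21 20
f 20 21 22
f 20 22 12
f 21 9 23
f 21 23 22
f 22 23 24
f 22 24 12
f 23 9 25
f 23 25 24
f 24 25 26
f 24 26 12
f 25 9 27
f 25 27 26
f 26 27 28
f 26 28 12
f 27 9 29
f 27 29 28
f 28 29 30
f 28 30 12
f 29 9 31
f 29 31 30
f 30 31 32
f 30 32 12
f 31 9 33
f 31 33 32
f 32 33 34
f 32 34 12
f 33 9 35
f 33 35 34
f 34 35 36
f 34 36 12
f 35 9 37
f 35 37 36
f 36 37 38
f 36 38 12
f 37 9 39
f 37 39 38
f 38 39 40
f 38 40 12
f 39 9 41
f 39 41 40
f 40 41 42
f 40 42 12
f 41 9 10
f 41 10 42
f 42 10 11
f 42 11 12



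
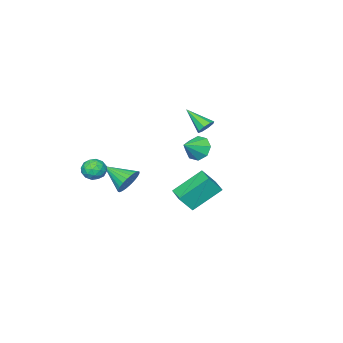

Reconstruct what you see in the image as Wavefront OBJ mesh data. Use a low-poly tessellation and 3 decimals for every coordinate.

v 0.954 1.744 -1.924
v -0.51 2.521 -0.635
v 1.51 2.785 -1.92
v 0.045 3.562 -0.631
v 1.635 1.378 -0.929
v 0.17 2.155 0.36
v 2.19 2.419 -0.925
v 0.726 3.196 0.364
v -3.724 -1.928 -0.889
v -3.283 -2.195 -1.627
v -2.556 -1.932 -0.191
v -3.314 -1.509 -1.572
v -3.585 -1.069 -1.116
v -3.937 -1.132 -0.528
v -4.164 -1.662 -0.15
v -4.133 -2.348 -0.206
v -3.862 -2.788 -0.661
v -3.51 -2.725 -1.25
v -3.984 -1.555 0.844
v -3.582 -1.788 0.449
v -3.796 -2.945 1.856
v -3.379 -1.523 0.775
v -3.531 -1.276 1.141
v -3.948 -1.193 1.333
v -4.387 -1.322 1.238
v -4.59 -1.587 0.912
v -4.438 -1.834 0.546
v -4.021 -1.917 0.354
v 3.335 -1.913 0.354
v 3.94 -1.674 -0.033
v 3.74 -3.066 0.273
v 4.345 -2.827 -0.114
v 4.272 -2.655 0.62
v 4.022 -1.943 0.67
v 3.658 -2.797 -0.43
v 3.408 -2.085 -0.38
v 4.14 -2.22 -0.517
v 4.52 -2.132 0.132
v 3.16 -2.608 0.108
v 3.54 -2.52 0.757
v 3.602 -1.692 0.168
v 4.078 -3.048 0.072
v 4.035 -2.947 0.504
v 4.391 -2.806 0.276
v 3.65 -1.85 0.581
v 4.006 -1.709 0.353
v 4.201 -2.287 0.737
v 3.674 -3.031 -0.113
v 4.03 -2.89 -0.341
v 3.289 -1.934 -0.036
v 3.645 -1.793 -0.264
v 3.479 -2.453 -0.497
v 4.075 -1.872 -0.344
v 4.313 -2.55 -0.392
v 3.909 -2.533 -0.578
v 3.762 -2.114 -0.548
v 4.298 -1.821 0.037
v 4.536 -2.499 -0.011
v 4.494 -2.398 0.421
v 4.347 -1.979 0.45
v 4.416 -2.142 -0.248
v 3.144 -2.241 0.251
v 3.382 -2.919 0.203
v 3.333 -2.761 -0.21
v 3.186 -2.342 -0.181
v 3.367 -2.19 0.632
v 3.605 -2.868 0.584
v 3.918 -2.626 0.788
v 3.771 -2.207 0.818
v 3.264 -2.598 0.488
v 1.628 -1.992 -1.558
v 2.165 -1.563 -0.961
v 2.012 -3.548 -0.782
v 1.853 -1.555 -0.792
v 1.507 -1.614 -0.739
v 1.179 -1.731 -0.811
v 0.92 -1.887 -0.996
v 0.769 -2.059 -1.267
v 0.748 -2.221 -1.583
v 0.862 -2.349 -1.894
v 1.092 -2.421 -2.154
v 1.404 -2.429 -2.324
v 1.75 -2.37 -2.376
v 2.078 -2.254 -2.305
v 2.337 -2.097 -2.119
v 2.488 -1.925 -1.848
v 2.509 -1.763 -1.533
v 2.395 -1.636 -1.221
f 2 4 1
f 5 2 1
f 1 4 3
f 3 5 1
f 2 8 4
f 6 2 5
f 6 8 2
f 4 8 3
f 7 5 3
f 3 8 7
f 7 6 5
f 8 6 7
f 10 9 12
f 10 12 11
f 12 9 13
f 12 13 11
f 13 9 14
f 13 14 11
f 14 9 15
f 14 15 11
f 15 9 16
f 15 16 11
f 16 9 17
f 16 17 11
f 17 9 18
f 17 18 11
f 18 9 10
f 18 10 11
f 20 19 22
f 20 22 21
f 22 19 23
f 22 23 21
f 23 19 24
f 23 24 21
f 24 19 25
f 24 25 21
f 25 19 26
f 25 26 21
f 26 19 27
f 26 27 21
f 27 19 28
f 27 28 21
f 28 19 20
f 28 20 21
f 29 66 45
f 66 40 69
f 45 69 34
f 66 69 45
f 29 45 41
f 45 34 46
f 41 46 30
f 45 46 41
f 29 41 50
f 41 30 51
f 50 51 36
f 41 51 50
f 29 50 62
f 50 36 65
f 62 65 39
f 50 65 62
f 29 62 66
f 62 39 70
f 66 70 40
f 62 70 66
f 30 46 57
f 46 34 60
f 57 60 38
f 46 60 57
f 34 69 47
f 69 40 68
f 47 68 33
f 69 68 47
f 40 70 67
f 70 39 63
f 67 63 31
f 70 63 67
f 39 65 64
f 65 36 52
f 64 52 35
f 65 52 64
f 36 51 56
f 51 30 53
f 56 53 37
f 51 53 56
f 32 58 44
f 58 38 59
f 44 59 33
f 58 59 44
f 32 44 42
f 44 33 43
f 42 43 31
f 44 43 42
f 32 42 49
f 42 31 48
f 49 48 35
f 42 48 49
f 32 49 54
f 49 35 55
f 54 55 37
f 49 55 54
f 32 54 58
f 54 37 61
f 58 61 38
f 54 61 58
f 33 59 47
f 59 38 60
f 47 60 34
f 59 60 47
f 31 43 67
f 43 33 68
f 67 68 40
f 43 68 67
f 35 48 64
f 48 31 63
f 64 63 39
f 48 63 64
f 37 55 56
f 55 35 52
f 56 52 36
f 55 52 56
f 38 61 57
f 61 37 53
f 57 53 30
f 61 53 57
f 72 71 74
f 72 74 73
f 74 71 75
f 74 75 73
f 75 71 76
f 75 76 73
f 76 71 77
f 76 77 73
f 77 71 78
f 77 78 73
f 78 71 79
f 78 79 73
f 79 71 80
f 79 80 73
f 80 71 81
f 80 81 73
f 81 71 82
f 81 82 73
f 82 71 83
f 82 83 73
f 83 71 84
f 83 84 73
f 84 71 85
f 84 85 73
f 85 71 86
f 85 86 73
f 86 71 87
f 86 87 73
f 87 71 88
f 87 88 73
f 88 71 72
f 88 72 73



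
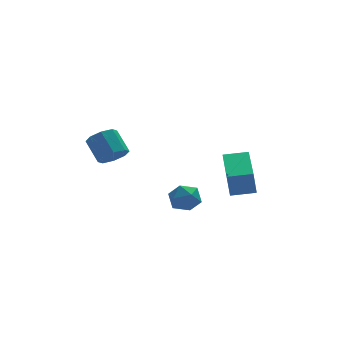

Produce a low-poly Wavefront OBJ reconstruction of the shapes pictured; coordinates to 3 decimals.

v 1.172 -3.985 -3.247
v 1.01 -4.055 -2.242
v 1.668 -2.235 -3.044
v 1.506 -2.305 -2.039
v 2.074 -4.255 -3.121
v 1.912 -4.325 -2.116
v 2.57 -2.505 -2.918
v 2.408 -2.575 -1.913
v -2.614 -2.334 -1.444
v -2.03 -2.334 -1.268
v -2.242 -1.547 -0.56
v -2.826 -1.546 -0.736
v -2.11 -2.039 -1.621
v -2.322 -1.251 -0.913
v -2.486 -1.916 -1.87
v -2.698 -1.129 -1.162
v -2.936 -2.038 -1.869
v -3.148 -1.251 -1.161
v -3.198 -2.333 -1.62
v -3.41 -1.546 -0.912
v -3.118 -2.629 -1.267
v -3.33 -1.841 -0.559
v -2.742 -2.751 -1.018
v -2.954 -1.964 -0.31
v -2.292 -2.629 -1.019
v -2.504 -1.842 -0.311
v -0.411 -2.976 -3.767
v 0.188 -3.185 -3.576
v -0.868 -3.735 -3.164
v -0.269 -3.944 -2.973
v -0.495 -3.356 -2.768
v -0.213 -2.887 -3.141
v -0.467 -4.033 -3.599
v -0.185 -3.564 -3.972
v 0.154 -3.838 -3.472
v 0.136 -3.42 -2.959
v -0.816 -3.5 -3.781
v -0.834 -3.082 -3.268
f 2 4 1
f 5 2 1
f 1 4 3
f 3 5 1
f 2 8 4
f 6 2 5
f 6 8 2
f 4 8 3
f 7 5 3
f 3 8 7
f 7 6 5
f 8 6 7
f 10 9 13
f 10 13 11
f 11 13 14
f 11 14 12
f 13 9 15
f 13 15 14
f 14 15 16
f 14 16 12
f 15 9 17
f 15 17 16
f 16 17 18
f 16 18 12
f 17 9 19
f 17 19 18
f 18 19 20
f 18 20 12
f 19 9 21
f 19 21 20
f 20 21 22
f 20 22 12
f 21 9 23
f 21 23 22
f 22 23 24
f 22 24 12
f 23 9 25
f 23 25 24
f 24 25 26
f 24 26 12
f 25 9 10
f 25 10 26
f 26 10 11
f 26 11 12
f 27 38 32
f 27 32 28
f 27 28 34
f 27 34 37
f 27 37 38
f 28 32 36
f 32 38 31
f 38 37 29
f 37 34 33
f 34 28 35
f 30 36 31
f 30 31 29
f 30 29 33
f 30 33 35
f 30 35 36
f 31 36 32
f 29 31 38
f 33 29 37
f 35 33 34
f 36 35 28



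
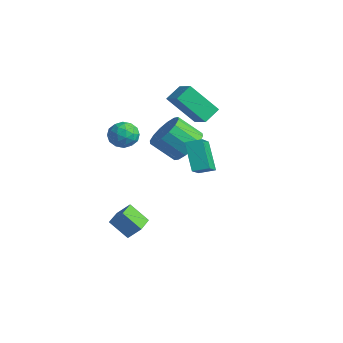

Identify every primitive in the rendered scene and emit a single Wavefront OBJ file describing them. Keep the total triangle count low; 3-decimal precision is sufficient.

v -1.724 -0.039 1.163
v -1.245 0.493 1.972
v -2.057 -0.409 3.046
v -2.536 -0.941 2.237
v -1.711 0.783 1.863
v -2.522 -0.119 2.937
v -2.18 0.853 1.567
v -2.991 -0.049 2.641
v -2.527 0.683 1.163
v -3.338 -0.218 2.237
v -2.659 0.32 0.759
v -3.47 -0.581 1.833
v -2.541 -0.139 0.463
v -3.352 -1.04 1.537
v -2.203 -0.571 0.354
v -3.015 -1.473 1.428
v -1.738 -0.861 0.463
v -2.549 -1.763 1.537
v -1.269 -0.931 0.759
v -2.08 -1.833 1.833
v -0.922 -0.762 1.163
v -1.733 -1.663 2.237
v -0.79 -0.399 1.567
v -1.601 -1.3 2.641
v -0.908 0.06 1.863
v -1.719 -0.841 2.937
v -2.996 1.205 1.972
v -3.894 0.094 3.566
v -3.153 2.121 2.522
v -4.051 1.01 4.116
v -1.849 1.07 2.524
v -2.747 -0.041 4.118
v -2.006 1.986 3.074
v -2.904 0.875 4.668
v -1.498 -4.861 -2.494
v -1.021 -4.383 -1.783
v -2.281 -3.918 -2.601
v -1.804 -3.441 -1.891
v -0.696 -4.299 -3.409
v -0.219 -3.822 -2.699
v -1.479 -3.357 -3.517
v -1.002 -2.879 -2.806
v 1.865 -2.297 1.924
v 0.827 -2.006 3.315
v 0.785 -1.166 0.881
v -0.253 -0.875 2.272
v 2.353 -1.625 2.148
v 1.315 -1.334 3.539
v 1.273 -0.494 1.105
v 0.235 -0.203 2.496
v -3.036 -2.719 2.693
v -2.207 -2.596 2.619
v -2.833 -4.064 2.741
v -2.004 -3.941 2.667
v -2.402 -3.713 3.373
v -2.527 -2.881 3.342
v -2.513 -3.779 2.018
v -2.638 -2.947 1.987
v -1.884 -3.251 2.202
v -1.815 -3.21 3.039
v -3.225 -3.45 2.321
v -3.156 -3.409 3.158
v -2.64 -2.54 2.651
v -2.4 -4.12 2.709
v -2.634 -3.986 3.123
v -2.147 -3.914 3.08
v -2.828 -2.707 3.077
v -2.341 -2.635 3.033
v -2.455 -3.291 3.476
v -2.699 -4.025 2.327
v -2.212 -3.953 2.283
v -2.893 -2.746 2.28
v -2.406 -2.674 2.237
v -2.585 -3.369 1.884
v -1.962 -2.852 2.363
v -1.843 -3.643 2.391
v -2.142 -3.547 2.009
v -2.216 -3.059 1.992
v -1.922 -2.828 2.855
v -1.802 -3.619 2.884
v -2.036 -3.485 3.298
v -2.11 -2.996 3.28
v -1.732 -3.213 2.61
v -3.238 -3.041 2.476
v -3.118 -3.832 2.505
v -2.93 -3.664 2.08
v -3.004 -3.175 2.062
v -3.197 -3.017 2.969
v -3.078 -3.808 2.997
v -2.824 -3.601 3.368
v -2.898 -3.113 3.351
v -3.308 -3.447 2.75
f 2 1 5
f 2 5 3
f 3 5 6
f 3 6 4
f 5 1 7
f 5 7 6
f 6 7 8
f 6 8 4
f 7 1 9
f 7 9 8
f 8 9 10
f 8 10 4
f 9 1 11
f 9 11 10
f 10 11 12
f 10 12 4
f 11 1 13
f 11 13 12
f 12 13 14
f 12 14 4
f 13 1 15
f 13 15 14
f 14 15 16
f 14 16 4
f 15 1 17
f 15 17 16
f 16 17 18
f 16 18 4
f 17 1 19
f 17 19 18
f 18 19 20
f 18 20 4
f 19 1 21
f 19 21 20
f 20 21 22
f 20 22 4
f 21 1 23
f 21 23 22
f 22 23 24
f 22 24 4
f 23 1 25
f 23 25 24
f 24 25 26
f 24 26 4
f 25 1 2
f 25 2 26
f 26 2 3
f 26 3 4
f 28 30 27
f 31 28 27
f 27 30 29
f 29 31 27
f 28 34 30
f 32 28 31
f 32 34 28
f 30 34 29
f 33 31 29
f 29 34 33
f 33 32 31
f 34 32 33
f 36 38 35
f 39 36 35
f 35 38 37
f 37 39 35
f 36 42 38
f 40 36 39
f 40 42 36
f 38 42 37
f 41 39 37
f 37 42 41
f 41 40 39
f 42 40 41
f 44 46 43
f 47 44 43
f 43 46 45
f 45 47 43
f 44 50 46
f 48 44 47
f 48 50 44
f 46 50 45
f 49 47 45
f 45 50 49
f 49 48 47
f 50 48 49
f 51 88 67
f 88 62 91
f 67 91 56
f 88 91 67
f 51 67 63
f 67 56 68
f 63 68 52
f 67 68 63
f 51 63 72
f 63 52 73
f 72 73 58
f 63 73 72
f 51 72 84
f 72 58 87
f 84 87 61
f 72 87 84
f 51 84 88
f 84 61 92
f 88 92 62
f 84 92 88
f 52 68 79
f 68 56 82
f 79 82 60
f 68 82 79
f 56 91 69
f 91 62 90
f 69 90 55
f 91 90 69
f 62 92 89
f 92 61 85
f 89 85 53
f 92 85 89
f 61 87 86
f 87 58 74
f 86 74 57
f 87 74 86
f 58 73 78
f 73 52 75
f 78 75 59
f 73 75 78
f 54 80 66
f 80 60 81
f 66 81 55
f 80 81 66
f 54 66 64
f 66 55 65
f 64 65 53
f 66 65 64
f 54 64 71
f 64 53 70
f 71 70 57
f 64 70 71
f 54 71 76
f 71 57 77
f 76 77 59
f 71 77 76
f 54 76 80
f 76 59 83
f 80 83 60
f 76 83 80
f 55 81 69
f 81 60 82
f 69 82 56
f 81 82 69
f 53 65 89
f 65 55 90
f 89 90 62
f 65 90 89
f 57 70 86
f 70 53 85
f 86 85 61
f 70 85 86
f 59 77 78
f 77 57 74
f 78 74 58
f 77 74 78
f 60 83 79
f 83 59 75
f 79 75 52
f 83 75 79



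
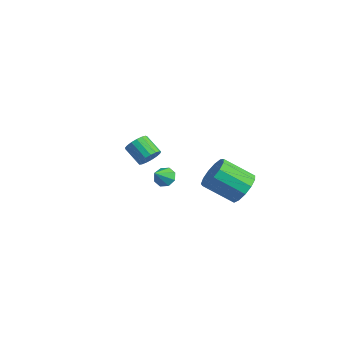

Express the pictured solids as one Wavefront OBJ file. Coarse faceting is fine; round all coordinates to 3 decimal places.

v 3.844 3.611 0.66
v 4.428 2.898 0.477
v 3.4 1.795 1.497
v 2.816 2.509 1.68
v 4.611 3.132 0.915
v 3.583 2.029 1.935
v 4.551 3.518 1.273
v 3.523 2.416 2.292
v 4.266 3.934 1.436
v 3.238 2.832 2.455
v 3.848 4.248 1.352
v 2.819 3.145 2.372
v 3.428 4.359 1.049
v 2.4 3.256 2.069
v 3.14 4.233 0.623
v 2.112 3.13 1.642
v 3.076 3.91 0.208
v 2.048 2.807 1.228
v 3.256 3.492 -0.063
v 2.227 2.389 0.957
v 3.622 3.112 -0.104
v 2.594 2.009 0.915
v 4.059 2.89 0.097
v 3.031 1.787 1.117
v 2.037 0.323 1.734
v 2.521 0.222 1.431
v 2.343 -0.463 2.486
v 2.576 0.538 1.739
v 2.314 0.727 2.044
v 1.89 0.68 2.167
v 1.552 0.424 2.037
v 1.498 0.108 1.729
v 1.759 -0.081 1.424
v 2.183 -0.034 1.301
v -2.081 2.187 0.079
v -1.731 2.305 0.638
v -2.729 2.131 1.3
v -3.079 2.013 0.741
v -1.839 2.595 0.552
v -2.837 2.421 1.214
v -2.002 2.791 0.358
v -3 2.617 1.02
v -2.183 2.849 0.1
v -3.181 2.675 0.761
v -2.341 2.755 -0.163
v -3.339 2.581 0.498
v -2.439 2.531 -0.37
v -3.437 2.357 0.291
v -2.455 2.228 -0.475
v -3.453 2.054 0.187
v -2.386 1.916 -0.452
v -3.384 1.742 0.209
v -2.247 1.666 -0.308
v -3.245 1.492 0.354
v -2.069 1.535 -0.075
v -3.067 1.361 0.587
v -1.895 1.554 0.193
v -2.893 1.379 0.855
v -1.763 1.717 0.436
v -2.761 1.543 1.097
v -1.704 1.989 0.596
v -2.702 1.814 1.258
f 2 1 5
f 2 5 3
f 3 5 6
f 3 6 4
f 5 1 7
f 5 7 6
f 6 7 8
f 6 8 4
f 7 1 9
f 7 9 8
f 8 9 10
f 8 10 4
f 9 1 11
f 9 11 10
f 10 11 12
f 10 12 4
f 11 1 13
f 11 13 12
f 12 13 14
f 12 14 4
f 13 1 15
f 13 15 14
f 14 15 16
f 14 16 4
f 15 1 17
f 15 17 16
f 16 17 18
f 16 18 4
f 17 1 19
f 17 19 18
f 18 19 20
f 18 20 4
f 19 1 21
f 19 21 20
f 20 21 22
f 20 22 4
f 21 1 23
f 21 23 22
f 22 23 24
f 22 24 4
f 23 1 2
f 23 2 24
f 24 2 3
f 24 3 4
f 26 25 28
f 26 28 27
f 28 25 29
f 28 29 27
f 29 25 30
f 29 30 27
f 30 25 31
f 30 31 27
f 31 25 32
f 31 32 27
f 32 25 33
f 32 33 27
f 33 25 34
f 33 34 27
f 34 25 26
f 34 26 27
f 36 35 39
f 36 39 37
f 37 39 40
f 37 40 38
f 39 35 41
f 39 41 40
f 40 41 42
f 40 42 38
f 41 35 43
f 41 43 42
f 42 43 44
f 42 44 38
f 43 35 45
f 43 45 44
f 44 45 46
f 44 46 38
f 45 35 47
f 45 47 46
f 46 47 48
f 46 48 38
f 47 35 49
f 47 49 48
f 48 49 50
f 48 50 38
f 49 35 51
f 49 51 50
f 50 51 52
f 50 52 38
f 51 35 53
f 51 53 52
f 52 53 54
f 52 54 38
f 53 35 55
f 53 55 54
f 54 55 56
f 54 56 38
f 55 35 57
f 55 57 56
f 56 57 58
f 56 58 38
f 57 35 59
f 57 59 58
f 58 59 60
f 58 60 38
f 59 35 61
f 59 61 60
f 60 61 62
f 60 62 38
f 61 35 36
f 61 36 62
f 62 36 37
f 62 37 38



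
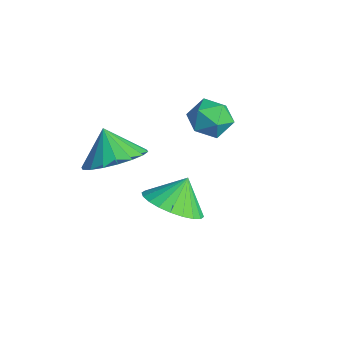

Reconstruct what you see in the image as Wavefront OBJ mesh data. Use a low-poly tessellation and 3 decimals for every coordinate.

v -2.101 4.295 -0.803
v -1.584 4.429 -0.252
v -2.496 3.291 -0.188
v -1.979 3.425 0.363
v -2.576 3.899 0.274
v -2.332 4.519 -0.105
v -1.748 3.201 -0.335
v -1.504 3.821 -0.714
v -1.365 3.752 0.037
v -1.877 4.184 0.414
v -2.203 3.536 -0.854
v -2.715 3.968 -0.477
v -1.894 0.714 -0.851
v -1.259 1.339 -0.354
v -2.566 0.646 0.091
v -1.555 1.626 -0.545
v -1.918 1.732 -0.796
v -2.276 1.636 -1.058
v -2.559 1.358 -1.279
v -2.709 0.952 -1.416
v -2.699 0.499 -1.44
v -2.528 0.089 -1.349
v -2.232 -0.198 -1.158
v -1.87 -0.304 -0.907
v -1.511 -0.209 -0.645
v -1.229 0.069 -0.424
v -1.078 0.475 -0.287
v -1.089 0.928 -0.262
v 0.413 1.493 -1.291
v 1.358 1.692 -1.195
v 0.207 2.067 -0.449
v 1.245 1.977 -1.416
v 1.005 2.189 -1.619
v 0.676 2.294 -1.772
v 0.306 2.278 -1.851
v -0.047 2.142 -1.846
v -0.33 1.908 -1.756
v -0.5 1.61 -1.595
v -0.531 1.295 -1.388
v -0.418 1.01 -1.167
v -0.179 0.798 -0.964
v 0.151 0.693 -0.811
v 0.521 0.709 -0.731
v 0.874 0.844 -0.737
v 1.157 1.079 -0.827
v 1.327 1.376 -0.988
f 1 12 6
f 1 6 2
f 1 2 8
f 1 8 11
f 1 11 12
f 2 6 10
f 6 12 5
f 12 11 3
f 11 8 7
f 8 2 9
f 4 10 5
f 4 5 3
f 4 3 7
f 4 7 9
f 4 9 10
f 5 10 6
f 3 5 12
f 7 3 11
f 9 7 8
f 10 9 2
f 14 13 16
f 14 16 15
f 16 13 17
f 16 17 15
f 17 13 18
f 17 18 15
f 18 13 19
f 18 19 15
f 19 13 20
f 19 20 15
f 20 13 21
f 20 21 15
f 21 13 22
f 21 22 15
f 22 13 23
f 22 23 15
f 23 13 24
f 23 24 15
f 24 13 25
f 24 25 15
f 25 13 26
f 25 26 15
f 26 13 27
f 26 27 15
f 27 13 28
f 27 28 15
f 28 13 14
f 28 14 15
f 30 29 32
f 30 32 31
f 32 29 33
f 32 33 31
f 33 29 34
f 33 34 31
f 34 29 35
f 34 35 31
f 35 29 36
f 35 36 31
f 36 29 37
f 36 37 31
f 37 29 38
f 37 38 31
f 38 29 39
f 38 39 31
f 39 29 40
f 39 40 31
f 40 29 41
f 40 41 31
f 41 29 42
f 41 42 31
f 42 29 43
f 42 43 31
f 43 29 44
f 43 44 31
f 44 29 45
f 44 45 31
f 45 29 46
f 45 46 31
f 46 29 30
f 46 30 31



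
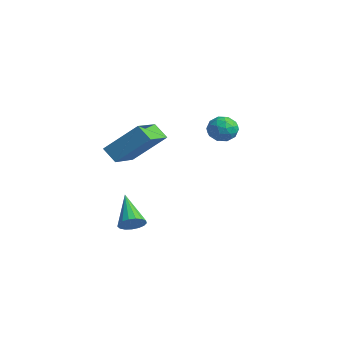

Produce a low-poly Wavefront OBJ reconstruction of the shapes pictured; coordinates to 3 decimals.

v -0.463 -4.953 1.118
v 0.429 -3.761 2.513
v -1.528 -3.576 0.623
v -0.636 -2.384 2.017
v 0.156 -4.696 0.503
v 1.048 -3.504 1.897
v -0.909 -3.319 0.007
v -0.017 -2.127 1.402
v -1.716 2.238 0.288
v -1.124 1.751 0.263
v -2.316 1.469 1.057
v -1.724 0.982 1.032
v -1.649 1.66 1.385
v -1.278 2.135 0.91
v -2.162 1.085 0.41
v -1.791 1.56 -0.065
v -1.399 1.038 0.339
v -1.082 1.393 0.941
v -2.358 1.827 0.379
v -2.041 2.182 0.981
v -1.367 2.062 0.208
v -2.073 1.158 1.112
v -2.029 1.556 1.319
v -1.681 1.27 1.305
v -1.458 2.288 0.588
v -1.11 2.001 0.574
v -1.419 1.948 1.233
v -2.33 1.219 0.746
v -1.982 0.932 0.732
v -1.759 1.95 0.015
v -1.411 1.664 0.001
v -2.021 1.272 0.087
v -1.181 1.357 0.238
v -1.533 0.905 0.69
v -1.791 0.966 0.325
v -1.573 1.245 0.045
v -0.995 1.565 0.592
v -1.347 1.114 1.044
v -1.303 1.512 1.251
v -1.085 1.791 0.972
v -1.156 1.147 0.637
v -2.093 2.106 0.276
v -2.445 1.655 0.728
v -2.355 1.429 0.348
v -2.137 1.708 0.069
v -1.907 2.315 0.63
v -2.259 1.863 1.082
v -1.867 1.975 1.275
v -1.649 2.254 0.995
v -2.284 2.073 0.683
v -0.224 -3.733 -3.518
v 0.179 -3.763 -3.023
v -1.616 -3.347 -2.362
v 0.19 -3.469 -3.108
v 0.106 -3.235 -3.287
v -0.054 -3.116 -3.52
v -0.253 -3.138 -3.752
v -0.445 -3.296 -3.93
v -0.587 -3.554 -4.014
v -0.645 -3.854 -3.985
v -0.607 -4.125 -3.848
v -0.482 -4.307 -3.636
v -0.297 -4.357 -3.397
v -0.095 -4.264 -3.186
v 0.076 -4.05 -3.051
f 2 4 1
f 5 2 1
f 1 4 3
f 3 5 1
f 2 8 4
f 6 2 5
f 6 8 2
f 4 8 3
f 7 5 3
f 3 8 7
f 7 6 5
f 8 6 7
f 9 46 25
f 46 20 49
f 25 49 14
f 46 49 25
f 9 25 21
f 25 14 26
f 21 26 10
f 25 26 21
f 9 21 30
f 21 10 31
f 30 31 16
f 21 31 30
f 9 30 42
f 30 16 45
f 42 45 19
f 30 45 42
f 9 42 46
f 42 19 50
f 46 50 20
f 42 50 46
f 10 26 37
f 26 14 40
f 37 40 18
f 26 40 37
f 14 49 27
f 49 20 48
f 27 48 13
f 49 48 27
f 20 50 47
f 50 19 43
f 47 43 11
f 50 43 47
f 19 45 44
f 45 16 32
f 44 32 15
f 45 32 44
f 16 31 36
f 31 10 33
f 36 33 17
f 31 33 36
f 12 38 24
f 38 18 39
f 24 39 13
f 38 39 24
f 12 24 22
f 24 13 23
f 22 23 11
f 24 23 22
f 12 22 29
f 22 11 28
f 29 28 15
f 22 28 29
f 12 29 34
f 29 15 35
f 34 35 17
f 29 35 34
f 12 34 38
f 34 17 41
f 38 41 18
f 34 41 38
f 13 39 27
f 39 18 40
f 27 40 14
f 39 40 27
f 11 23 47
f 23 13 48
f 47 48 20
f 23 48 47
f 15 28 44
f 28 11 43
f 44 43 19
f 28 43 44
f 17 35 36
f 35 15 32
f 36 32 16
f 35 32 36
f 18 41 37
f 41 17 33
f 37 33 10
f 41 33 37
f 52 51 54
f 52 54 53
f 54 51 55
f 54 55 53
f 55 51 56
f 55 56 53
f 56 51 57
f 56 57 53
f 57 51 58
f 57 58 53
f 58 51 59
f 58 59 53
f 59 51 60
f 59 60 53
f 60 51 61
f 60 61 53
f 61 51 62
f 61 62 53
f 62 51 63
f 62 63 53
f 63 51 64
f 63 64 53
f 64 51 65
f 64 65 53
f 65 51 52
f 65 52 53

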